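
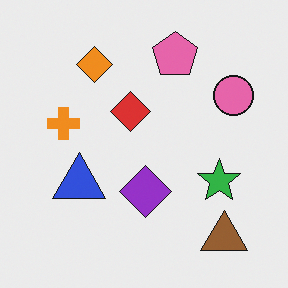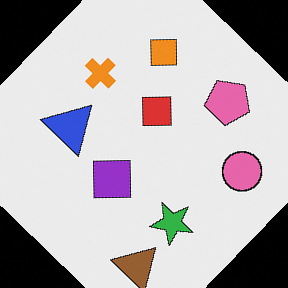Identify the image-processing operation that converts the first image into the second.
This is the original image rotated clockwise by a large amount — several tens of degrees.

Every shape is tilted by the same angle and the image corners show triangular fill wedges — a whole-image rotation by a non-right angle.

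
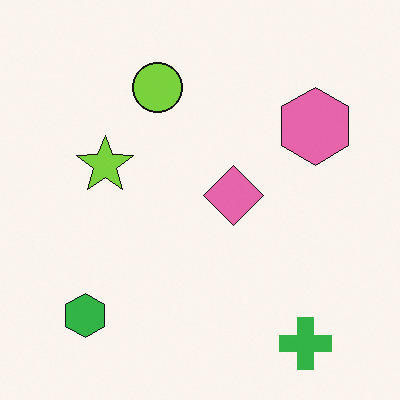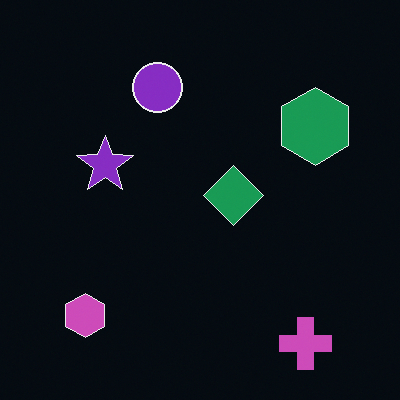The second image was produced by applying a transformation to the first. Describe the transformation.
It was color-inverted (negative).

The light background has become dark and every shape's color is its complement — a photographic negative.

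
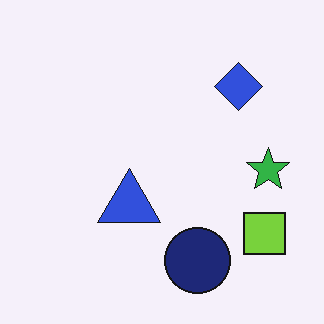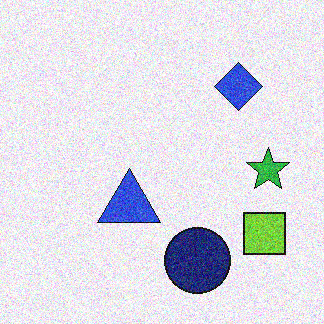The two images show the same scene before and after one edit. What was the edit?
The image was degraded with moderate additive noise.

Random speckle covers the whole image, including the flat background.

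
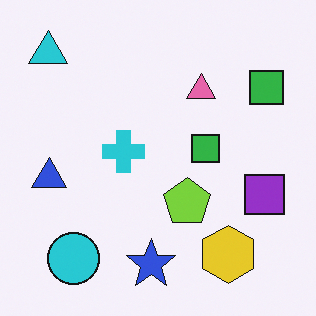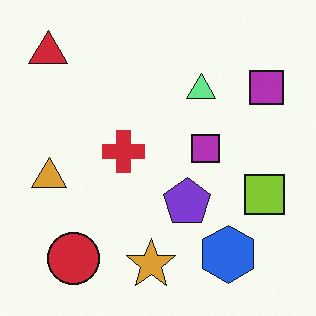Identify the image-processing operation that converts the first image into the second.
It was hue-shifted through roughly half the color wheel.

Every shape's color has rotated by the same amount around the hue wheel — a uniform hue shift.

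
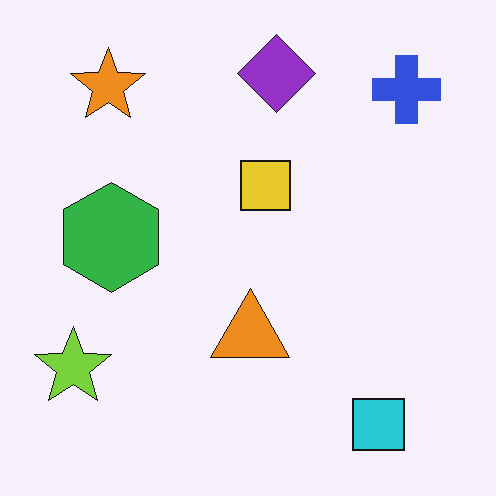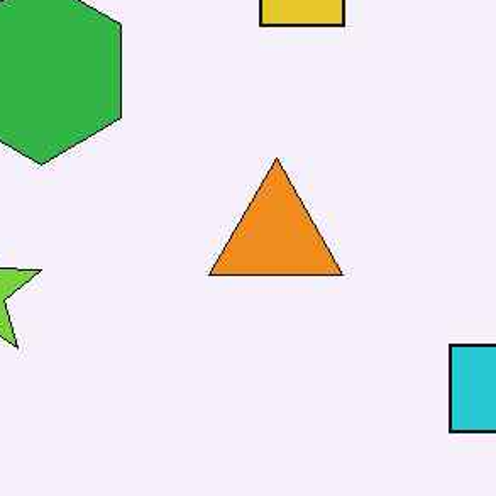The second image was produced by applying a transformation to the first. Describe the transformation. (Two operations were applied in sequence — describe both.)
This is the original image given moderate JPEG compression, then cropped tightly and scaled back up.

Blocky 8×8 compression artifacts appear around shape edges and the flat background shows ringing — characteristic JPEG degradation. The visible shapes are larger and the field of view is narrower; shapes near the original edges may be partly or wholly outside the frame — a crop-and-rescale.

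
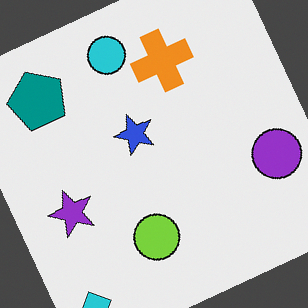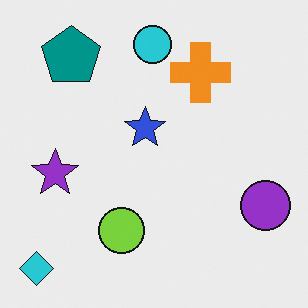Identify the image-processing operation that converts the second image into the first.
The first image is the second rotated counter-clockwise by a clearly visible amount.

Every shape is tilted by the same angle and the image corners show triangular fill wedges — a whole-image rotation by a non-right angle.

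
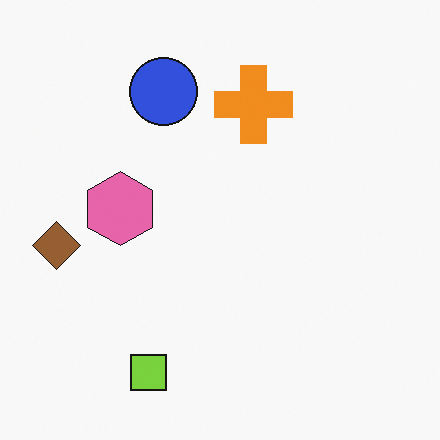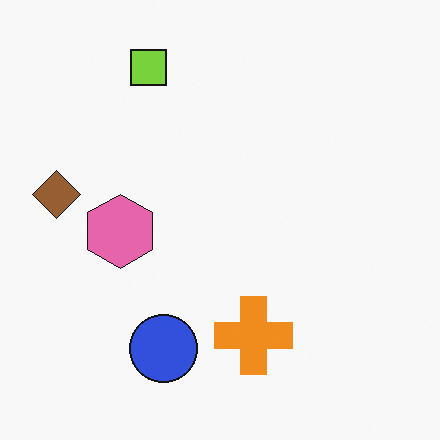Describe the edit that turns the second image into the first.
The transformation is: flipped vertically (top ↔ bottom).

The lime square is in the top of the second image and the bottom of the first — shapes on opposite sides of the horizontal midline have swapped in a mirror flip.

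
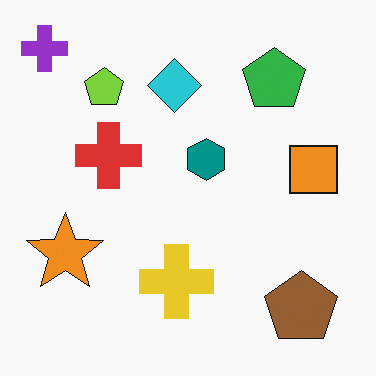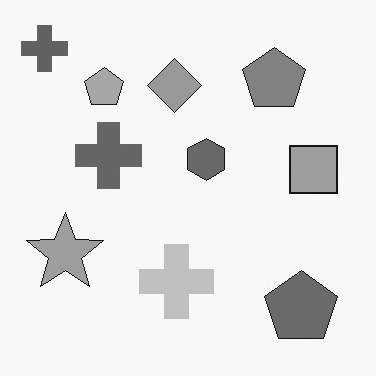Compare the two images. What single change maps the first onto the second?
It was converted to grayscale.

All color is removed — every shape is now a shade of grey.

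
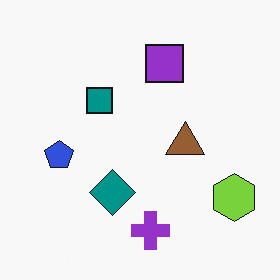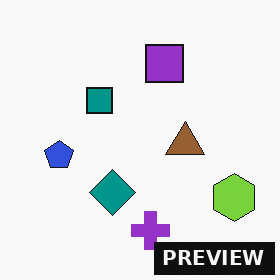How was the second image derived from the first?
The transformation is: watermarked with the text "PREVIEW" in the lower-right corner.

A dark label reading "PREVIEW" appears in the lower-right corner.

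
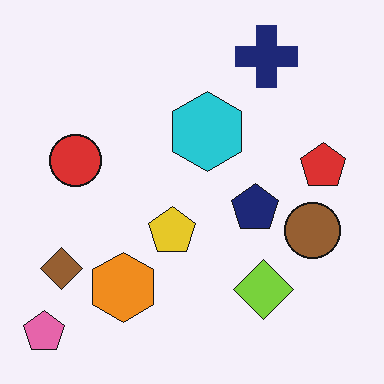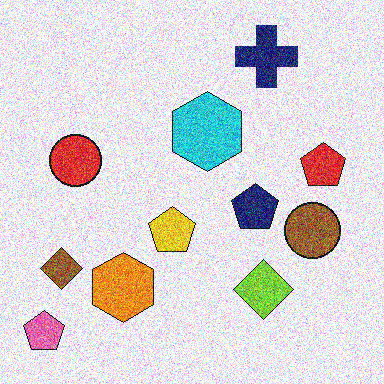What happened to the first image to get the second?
The image was degraded with heavy additive noise.

Random speckle covers the whole image, including the flat background.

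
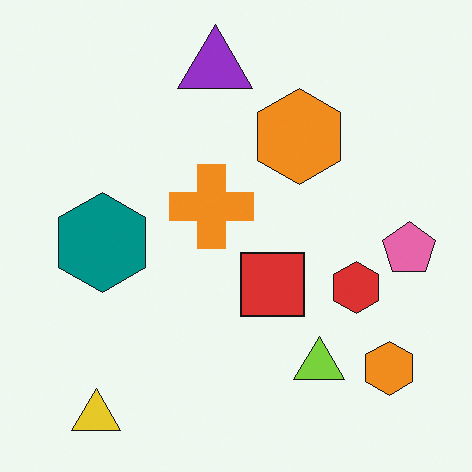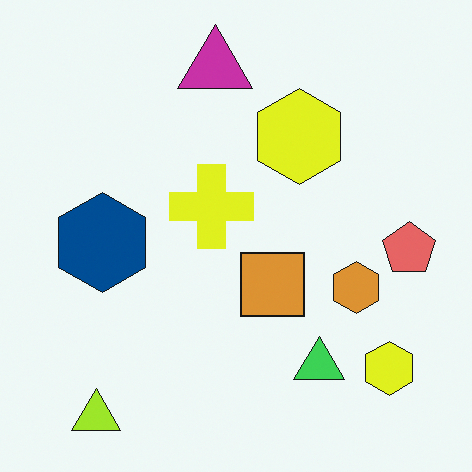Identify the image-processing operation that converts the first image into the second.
The second image is the first hue-shifted slightly.

Every shape's color has rotated by the same amount around the hue wheel — a uniform hue shift.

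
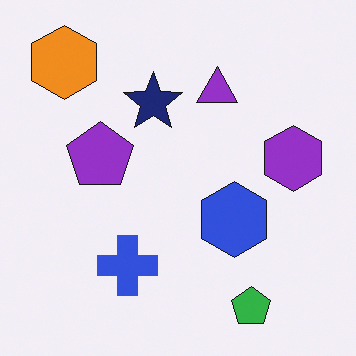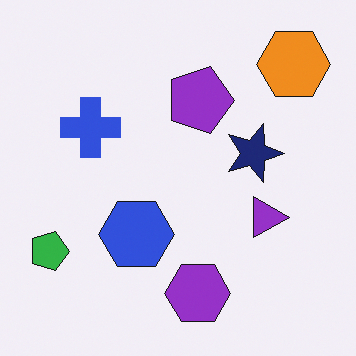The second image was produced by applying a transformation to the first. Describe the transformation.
It was rotated 90° clockwise.

The orange hexagon sits in the top-left of the first image and the top-right of the second — consistent with a whole-image 90° clockwise rotation.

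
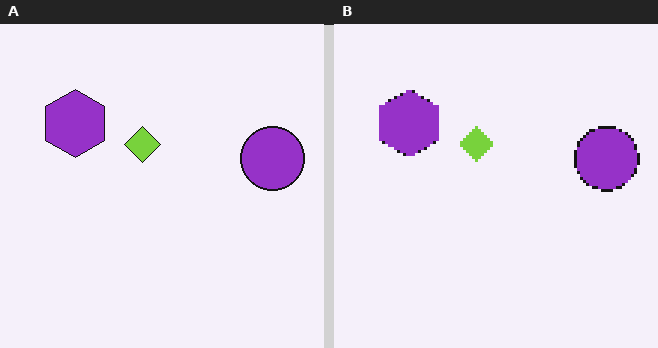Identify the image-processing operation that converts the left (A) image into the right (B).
The image was lightly pixelated (a mild mosaic effect).

Shapes are reduced to large square blocks; fine edges and outlines are lost — a downscale-then-upscale (mosaic) effect.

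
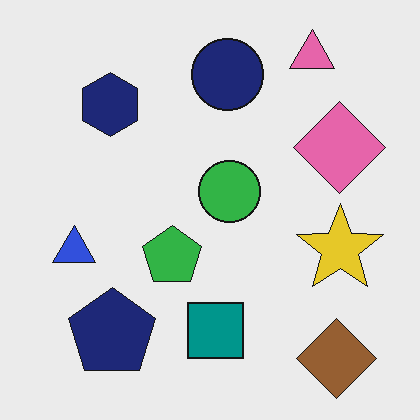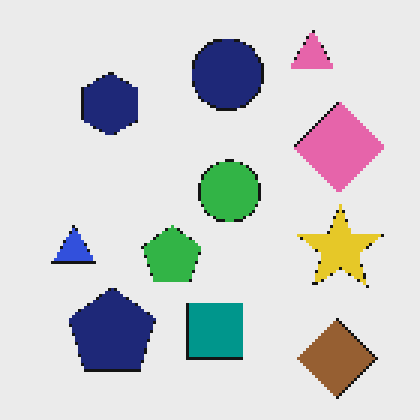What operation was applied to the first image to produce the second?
The image was mildly pixelated.

Shapes are reduced to large square blocks; fine edges and outlines are lost — a downscale-then-upscale (mosaic) effect.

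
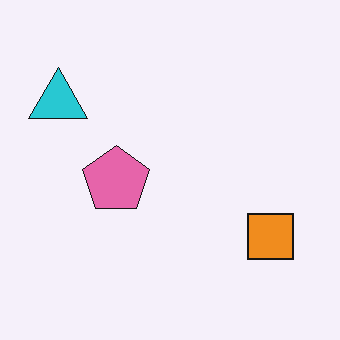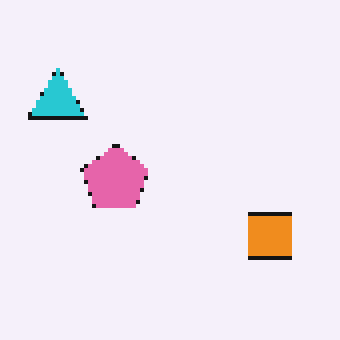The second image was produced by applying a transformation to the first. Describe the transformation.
It was mildly pixelated.

Shapes are reduced to large square blocks; fine edges and outlines are lost — a downscale-then-upscale (mosaic) effect.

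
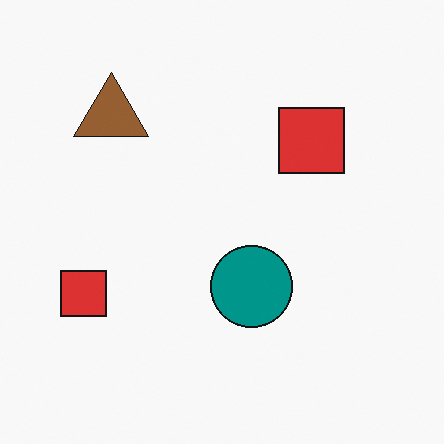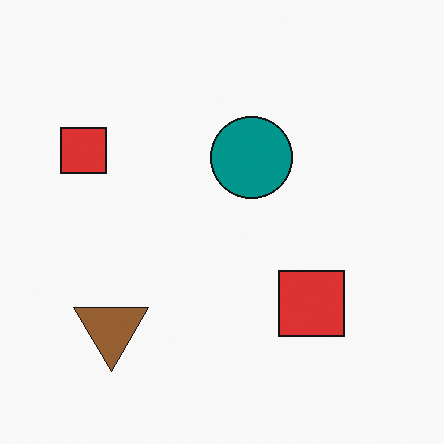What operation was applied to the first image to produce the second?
Flipped vertically (top ↔ bottom).

The brown triangle is in the top-left of the first image and the bottom-left of the second — shapes on opposite sides of the horizontal midline have swapped in a mirror flip.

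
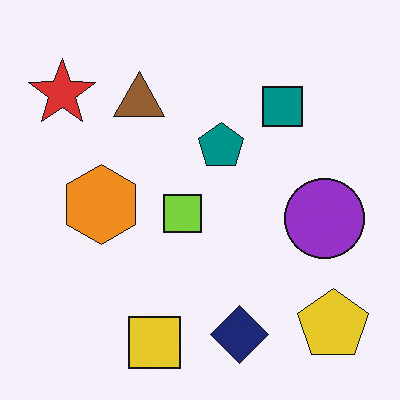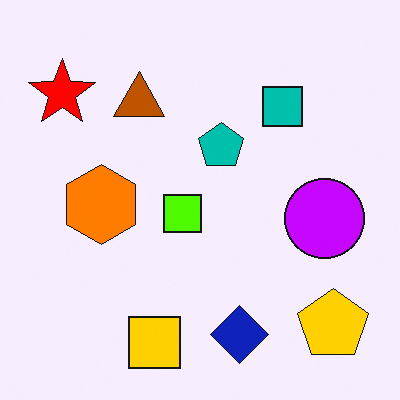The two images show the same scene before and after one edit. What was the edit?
The second image is the first heavily oversaturated.

All colors are more vivid — a global saturation change.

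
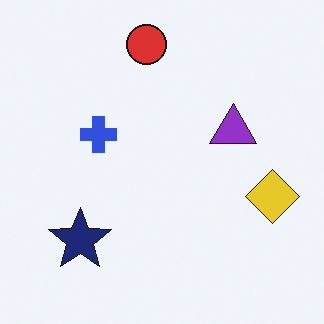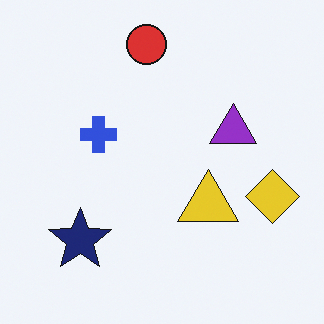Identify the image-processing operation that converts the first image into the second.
The image was overlaid with an additional yellow triangle.

A yellow triangle appears in the second image that is absent from the first.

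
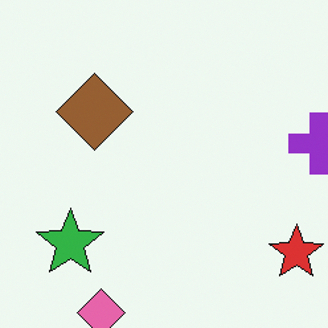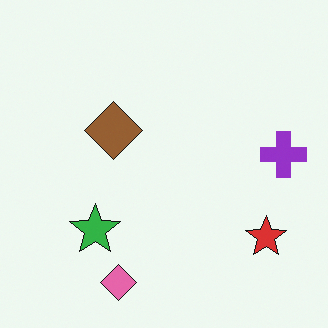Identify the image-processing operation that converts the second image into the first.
The image was cropped to a modestly smaller region and rescaled.

The visible shapes are larger and the field of view is narrower; shapes near the original edges may be partly or wholly outside the frame — a crop-and-rescale.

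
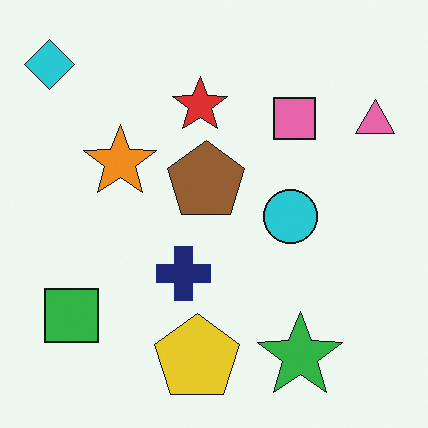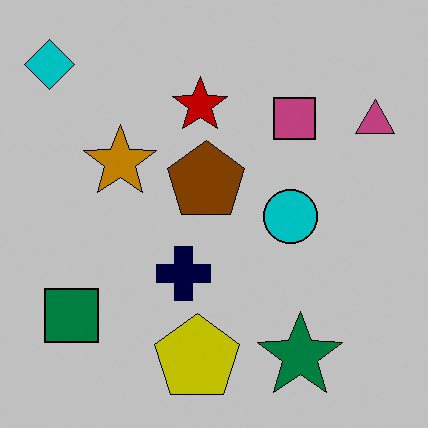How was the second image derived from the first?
This is the original image aggressively posterized.

Each flat color has snapped to a coarser quantized level — most visibly, the near-white background has dropped to a flat grey.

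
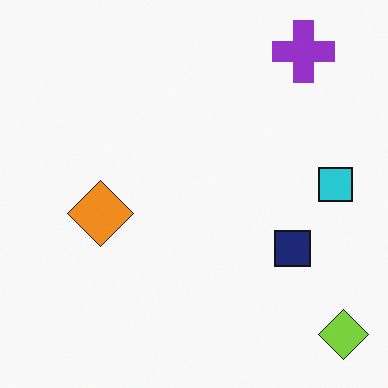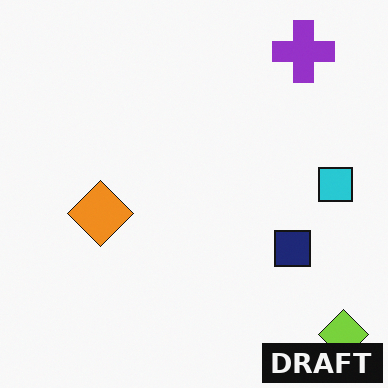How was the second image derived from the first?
It was watermarked with the text "DRAFT" in the lower-right corner.

A dark label reading "DRAFT" appears in the lower-right corner.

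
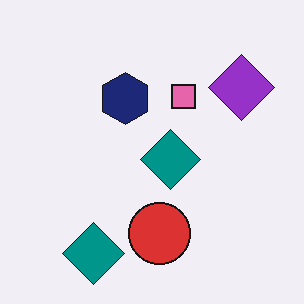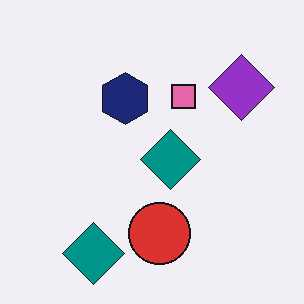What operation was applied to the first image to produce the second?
This is the original image given moderate JPEG compression.

Blocky 8×8 compression artifacts appear around shape edges and the flat background shows ringing — characteristic JPEG degradation.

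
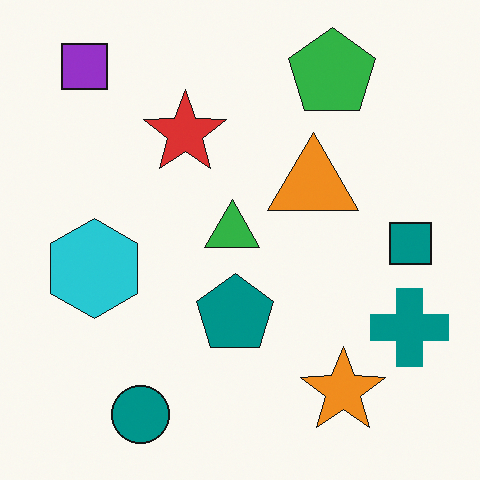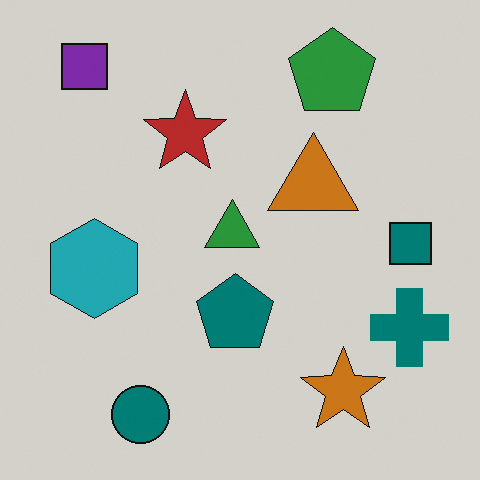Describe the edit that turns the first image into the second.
The transformation is: slightly darkened.

Every pixel — background and shapes alike — is uniformly darkened.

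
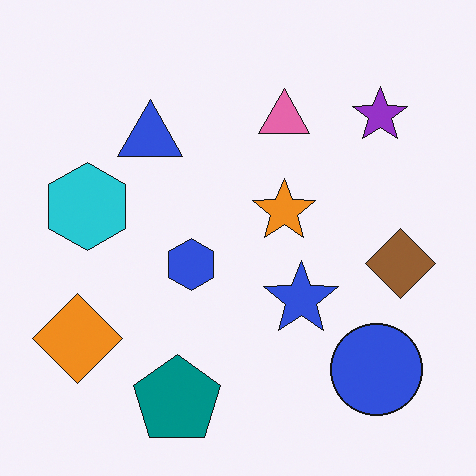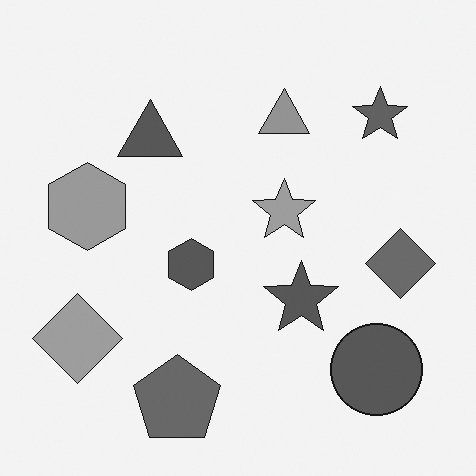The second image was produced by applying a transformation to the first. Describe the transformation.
Converted to grayscale.

All color is removed — every shape is now a shade of grey.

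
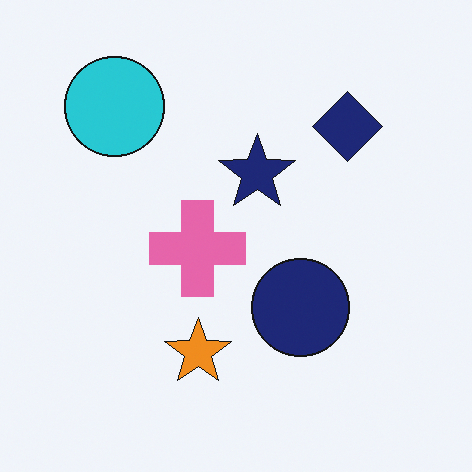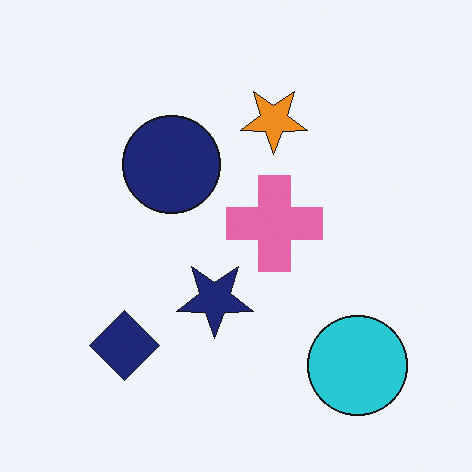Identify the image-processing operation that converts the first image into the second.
The second image is the first rotated 180°.

The cyan circle sits in the top-left of the first image and the bottom-right of the second — consistent with a whole-image 180° rotation.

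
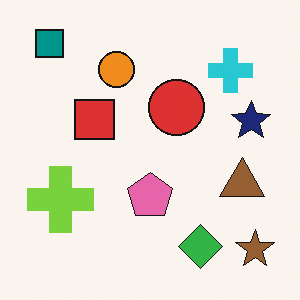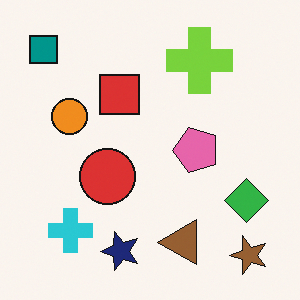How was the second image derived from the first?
It was transposed (reflected across the top-left ↔ bottom-right diagonal).

Shapes have swapped their row and column positions — what was in the top-right is now in the bottom-left — a diagonal reflection.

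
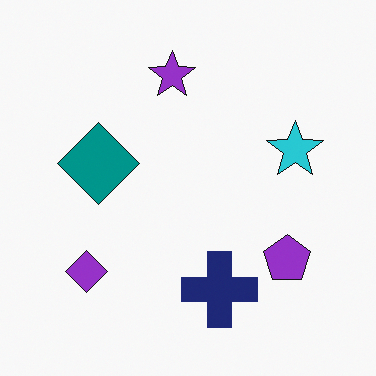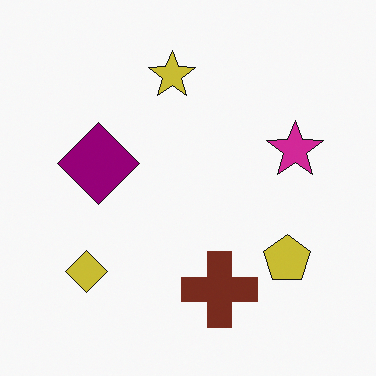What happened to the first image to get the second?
The transformation is: hue-shifted noticeably.

Every shape's color has rotated by the same amount around the hue wheel — a uniform hue shift.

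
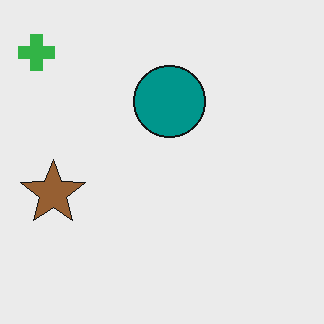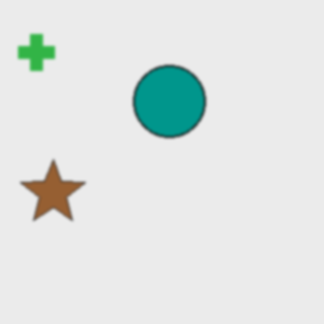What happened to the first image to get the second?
This is the original image given a subtle gaussian blur.

Shape edges and outlines are uniformly softened across the whole image.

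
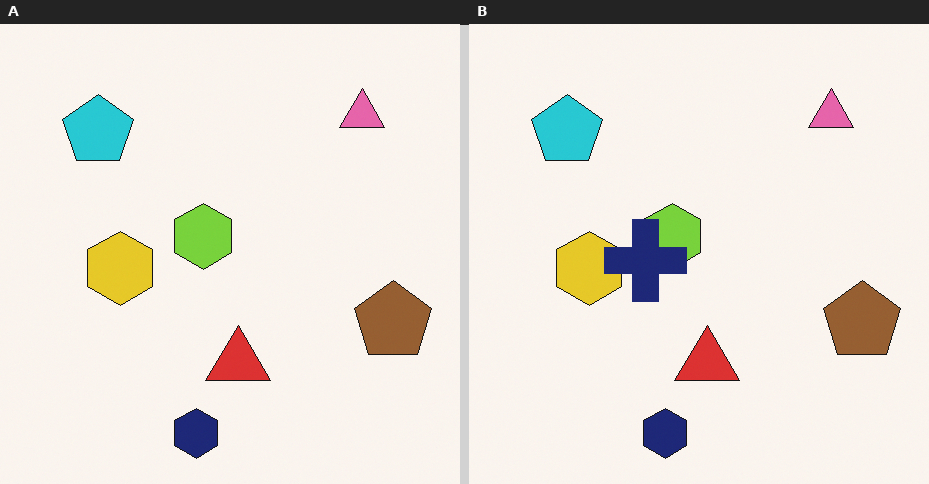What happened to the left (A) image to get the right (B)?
The image was overlaid with an additional navy cross.

A navy cross appears in the right (B) image that is absent from the left (A).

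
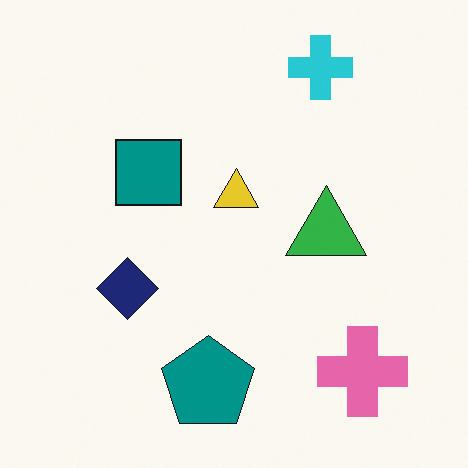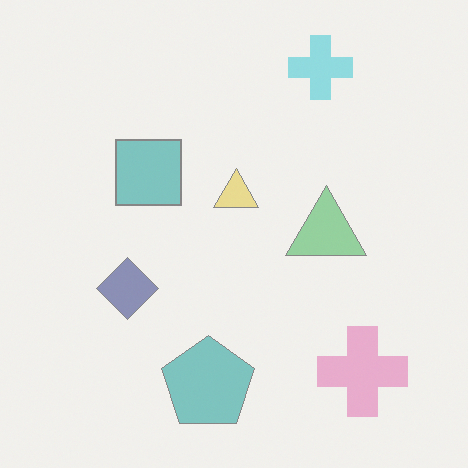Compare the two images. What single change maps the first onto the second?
This is the original image given much lower contrast.

Tones are pushed toward mid-grey across the whole image — a global contrast change.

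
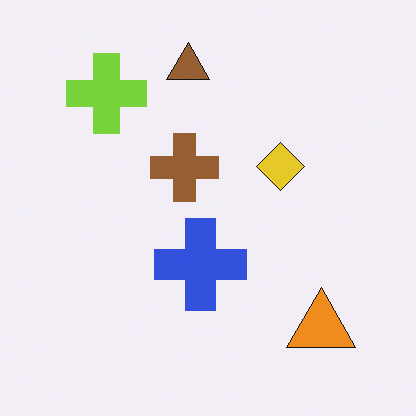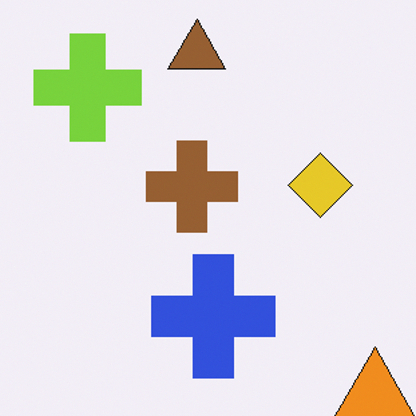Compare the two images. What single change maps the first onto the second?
Cropped to a modestly smaller region and rescaled.

The visible shapes are larger and the field of view is narrower; shapes near the original edges may be partly or wholly outside the frame — a crop-and-rescale.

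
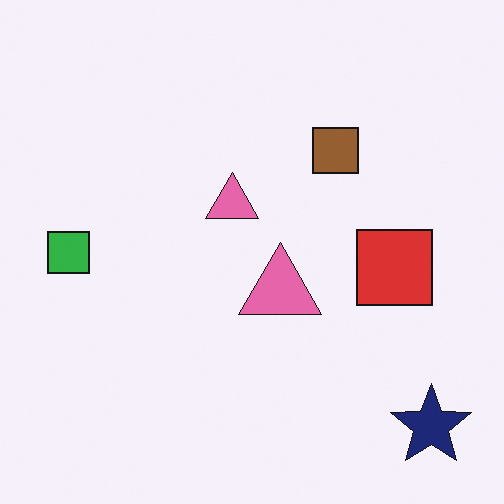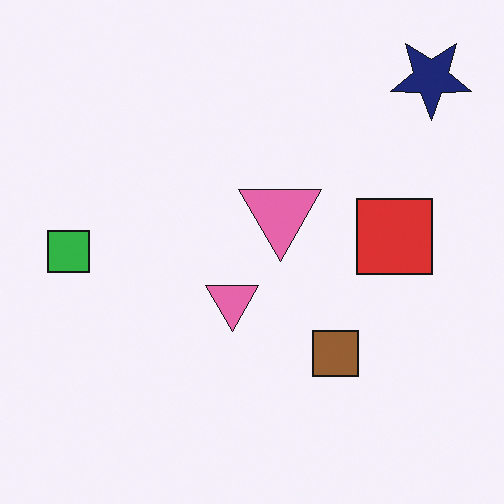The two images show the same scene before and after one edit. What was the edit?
It was flipped vertically (top ↔ bottom).

The navy star is in the bottom-right of the first image and the top-right of the second — shapes on opposite sides of the horizontal midline have swapped in a mirror flip.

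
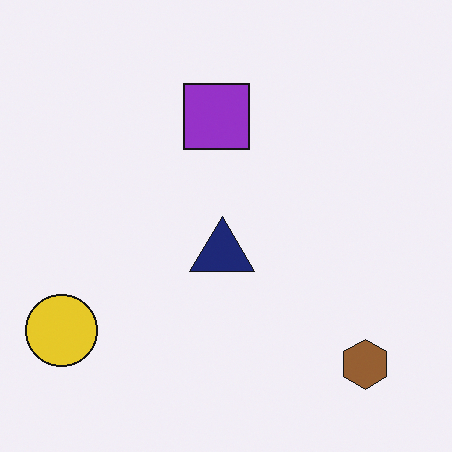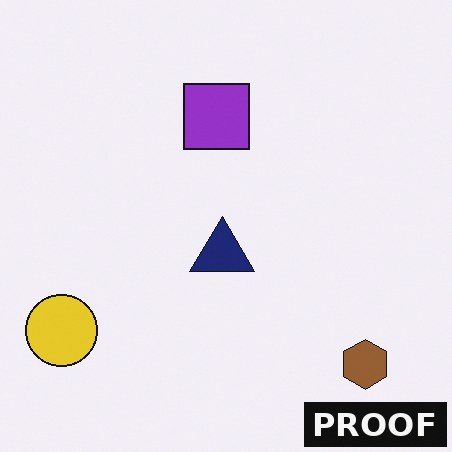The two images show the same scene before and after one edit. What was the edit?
This is the original image watermarked with the text "PROOF" in the lower-right corner.

A dark label reading "PROOF" appears in the lower-right corner.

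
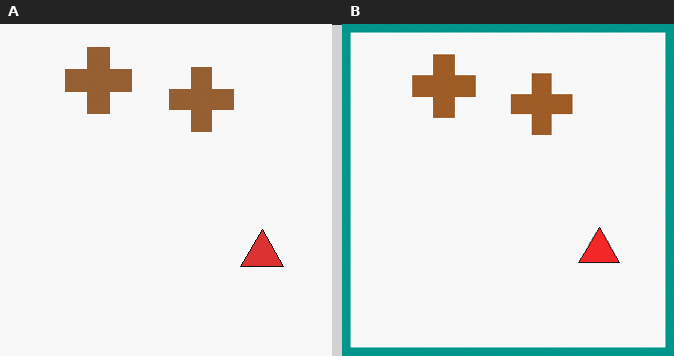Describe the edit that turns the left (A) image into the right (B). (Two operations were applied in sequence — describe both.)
It was slightly oversaturated, then framed with a teal border.

All colors are more vivid — a global saturation change. A solid teal frame runs around the edge of the right (B) image, with the content slightly shrunk inside it.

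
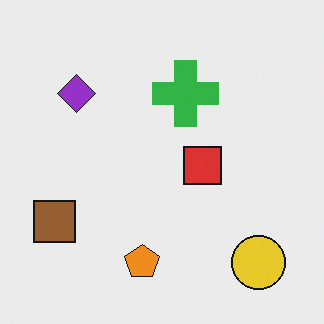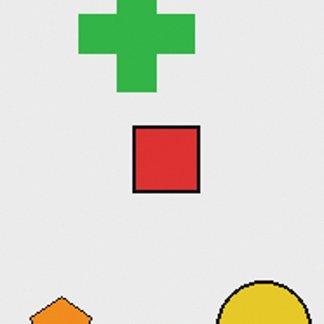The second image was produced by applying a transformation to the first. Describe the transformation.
The transformation is: cropped to a noticeably smaller region and rescaled.

The visible shapes are larger and the field of view is narrower; shapes near the original edges may be partly or wholly outside the frame — a crop-and-rescale.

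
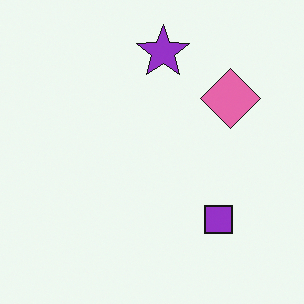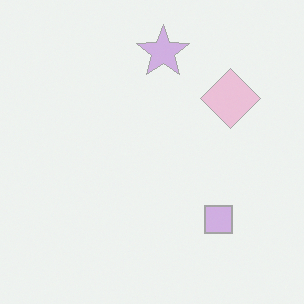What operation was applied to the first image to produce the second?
It was washed out (contrast reduced).

Tones are pushed toward mid-grey across the whole image — a global contrast change.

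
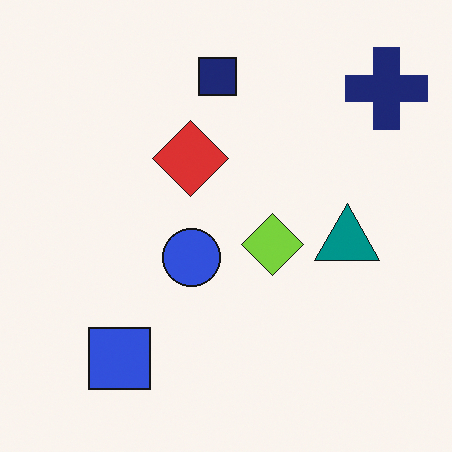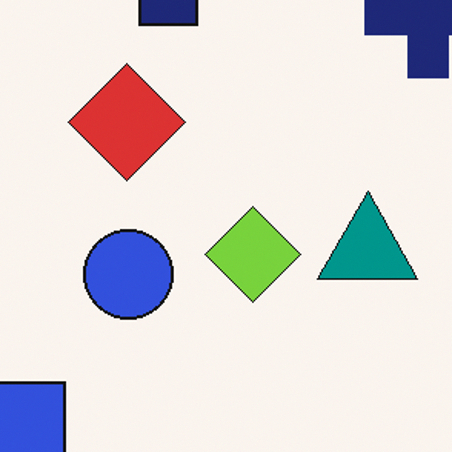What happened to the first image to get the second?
The second image is the first cropped slightly and scaled back up.

The visible shapes are larger and the field of view is narrower; shapes near the original edges may be partly or wholly outside the frame — a crop-and-rescale.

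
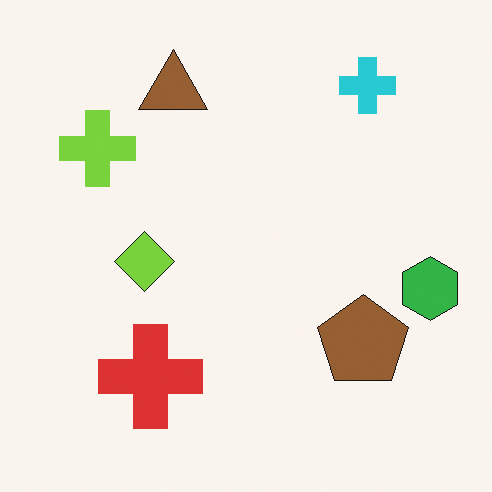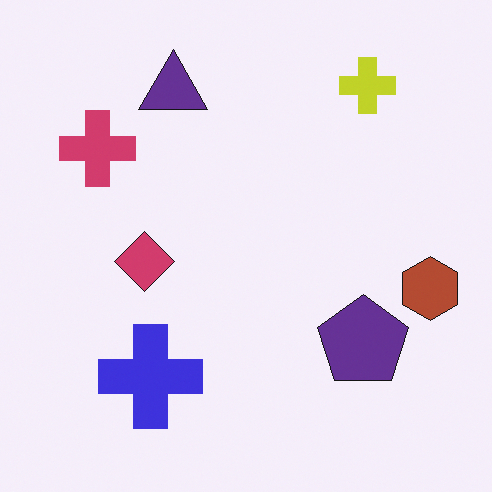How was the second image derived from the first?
The second image is the first hue-shifted through roughly half the color wheel.

Every shape's color has rotated by the same amount around the hue wheel — a uniform hue shift.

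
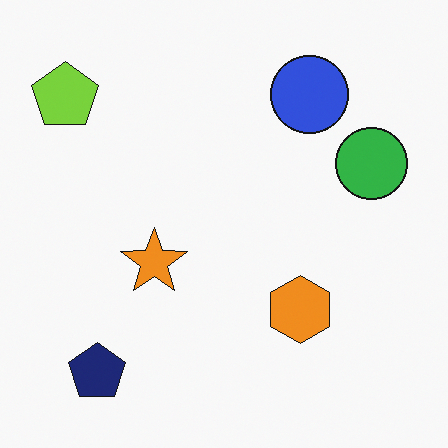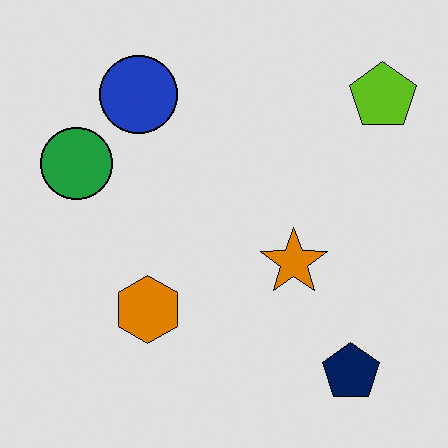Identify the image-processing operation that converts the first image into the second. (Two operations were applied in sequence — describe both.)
Moderately posterized, then flipped horizontally (left ↔ right).

Each flat color has snapped to a coarser quantized level — most visibly, the near-white background has dropped to a flat grey. The lime pentagon is in the top-left of the first image and the top-right of the second — shapes on opposite sides of the vertical midline have swapped in a mirror flip.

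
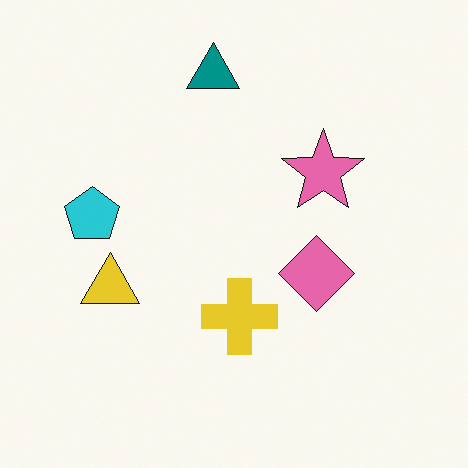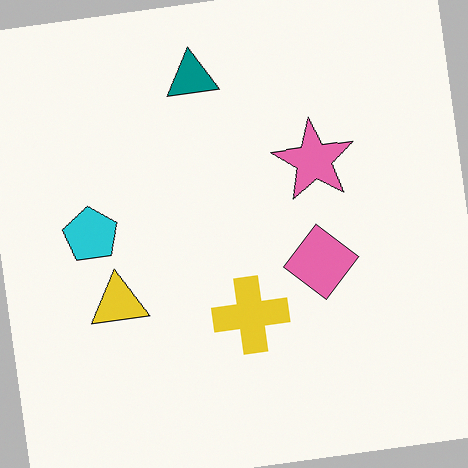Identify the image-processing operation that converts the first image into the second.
It was rotated counter-clockwise by a small amount.

Every shape is tilted by the same angle and the image corners show triangular fill wedges — a whole-image rotation by a non-right angle.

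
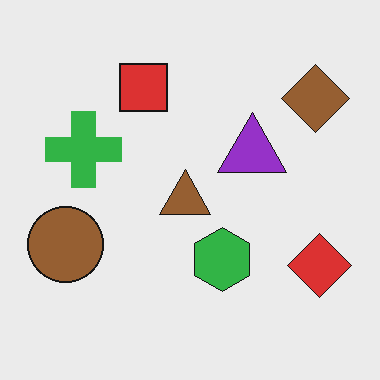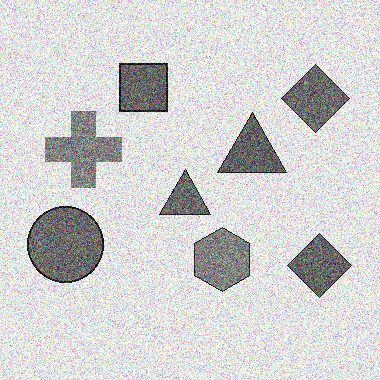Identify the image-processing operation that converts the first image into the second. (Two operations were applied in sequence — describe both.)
It was converted to grayscale, then degraded with heavy additive noise.

All color is removed — every shape is now a shade of grey. Random speckle covers the whole image, including the flat background.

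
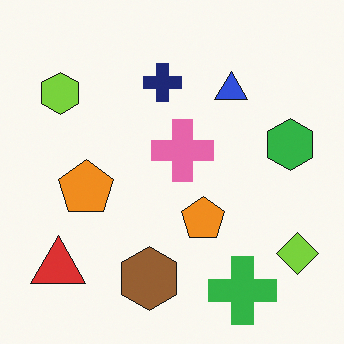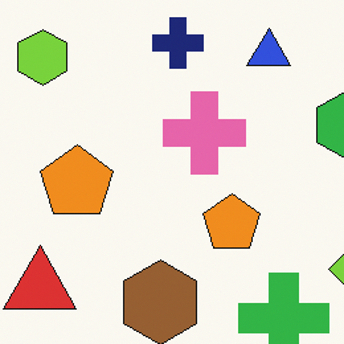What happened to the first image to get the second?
It was cropped to a modestly smaller region and rescaled.

The visible shapes are larger and the field of view is narrower; shapes near the original edges may be partly or wholly outside the frame — a crop-and-rescale.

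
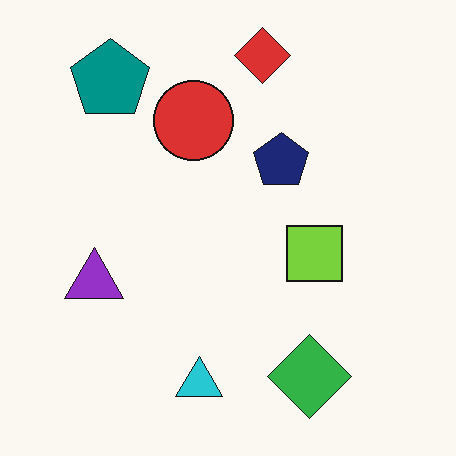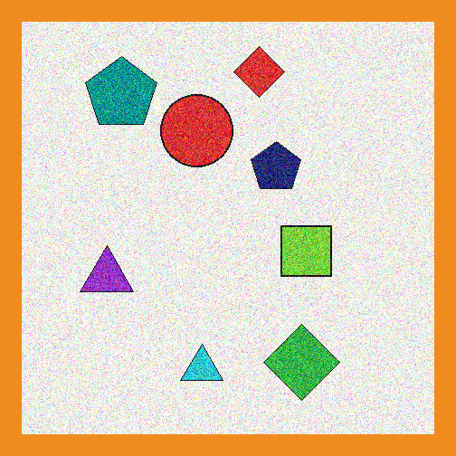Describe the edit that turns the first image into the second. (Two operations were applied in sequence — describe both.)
The second image is the first degraded with a thick layer of grain, then framed with a orange border.

Random speckle covers the whole image, including the flat background. A solid orange frame runs around the edge of the second image, with the content slightly shrunk inside it.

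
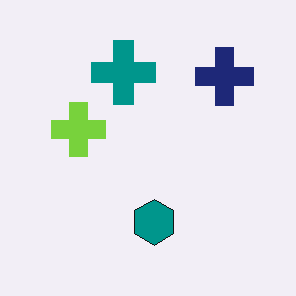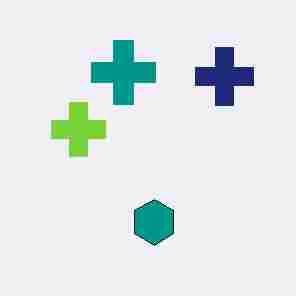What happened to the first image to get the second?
The second image is the first heavily JPEG-compressed with obvious blocking artifacts.

Blocky 8×8 compression artifacts appear around shape edges and the flat background shows ringing — characteristic JPEG degradation.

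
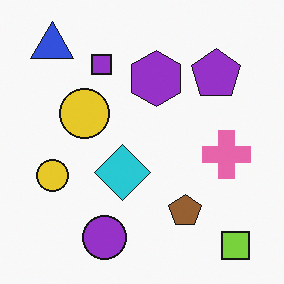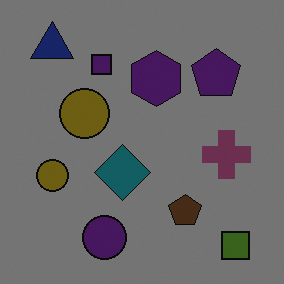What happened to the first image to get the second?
Noticeably darkened.

Every pixel — background and shapes alike — is uniformly darkened.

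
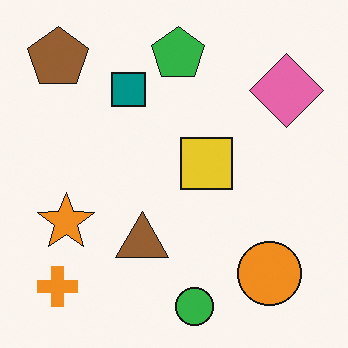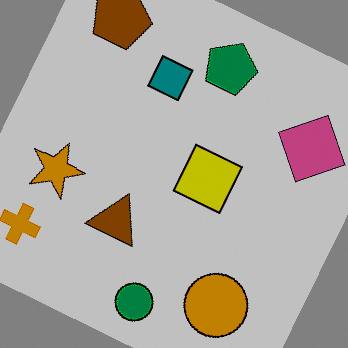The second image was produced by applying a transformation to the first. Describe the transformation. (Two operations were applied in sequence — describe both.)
Rotated clockwise by a moderate amount, then aggressively posterized.

Every shape is tilted by the same angle and the image corners show triangular fill wedges — a whole-image rotation by a non-right angle. Each flat color has snapped to a coarser quantized level — most visibly, the near-white background has dropped to a flat grey.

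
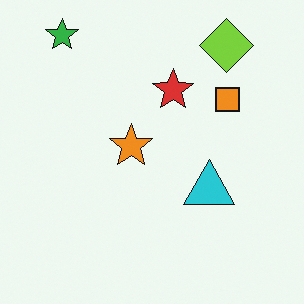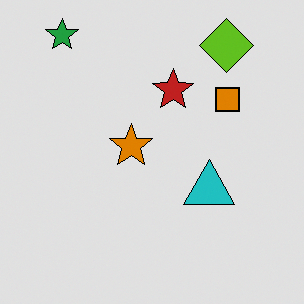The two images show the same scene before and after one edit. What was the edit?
The image was moderately posterized.

Each flat color has snapped to a coarser quantized level — most visibly, the near-white background has dropped to a flat grey.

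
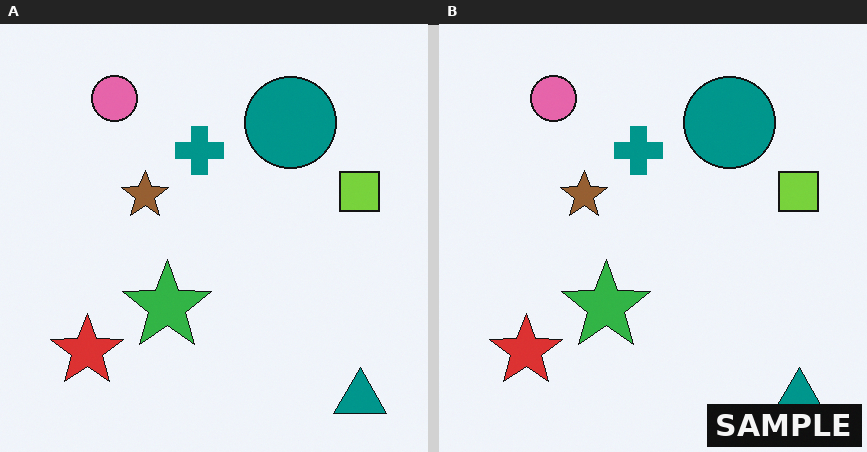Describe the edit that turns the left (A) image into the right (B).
It was watermarked with the text "SAMPLE" in the lower-right corner.

A dark label reading "SAMPLE" appears in the lower-right corner.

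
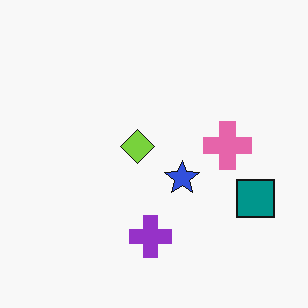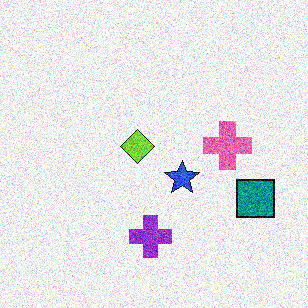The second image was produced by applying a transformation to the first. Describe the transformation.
The second image is the first degraded with heavy additive noise.

Random speckle covers the whole image, including the flat background.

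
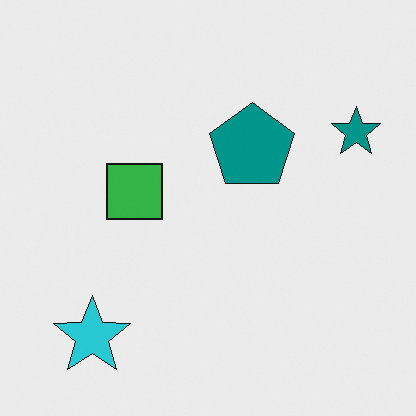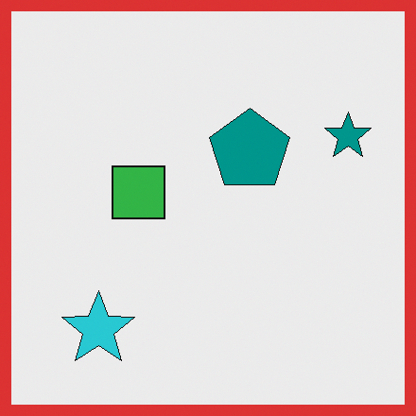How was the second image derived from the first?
The transformation is: framed with a red border.

A solid red frame runs around the edge of the second image, with the content slightly shrunk inside it.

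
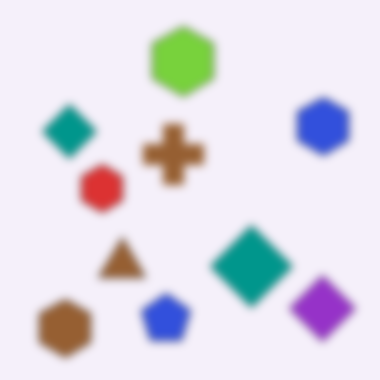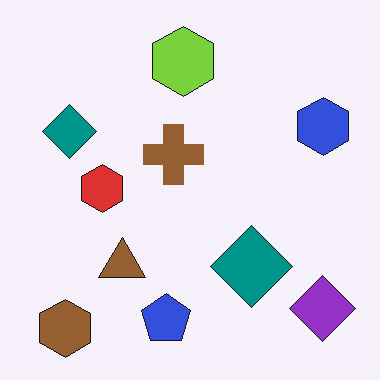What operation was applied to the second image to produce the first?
The image was moderately blurred.

Shape edges and outlines are uniformly softened across the whole image.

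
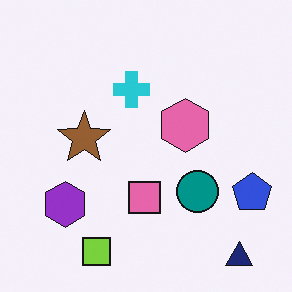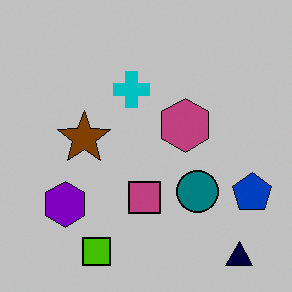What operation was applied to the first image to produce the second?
Heavily posterized to just a handful of flat colors.

Each flat color has snapped to a coarser quantized level — most visibly, the near-white background has dropped to a flat grey.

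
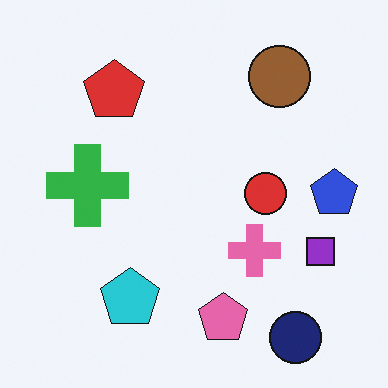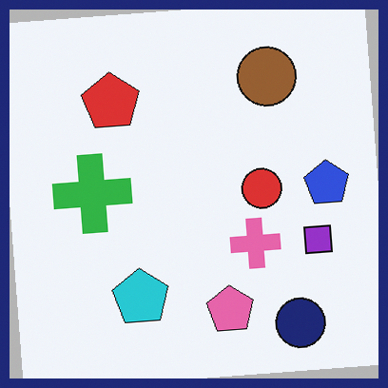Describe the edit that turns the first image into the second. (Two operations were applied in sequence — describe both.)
The transformation is: rotated counter-clockwise by a small amount, then framed with a navy border.

Every shape is tilted by the same angle and the image corners show triangular fill wedges — a whole-image rotation by a non-right angle. A solid navy frame runs around the edge of the second image, with the content slightly shrunk inside it.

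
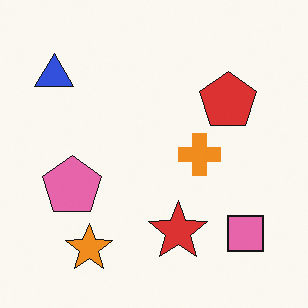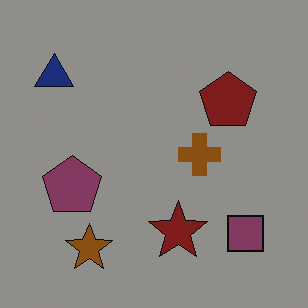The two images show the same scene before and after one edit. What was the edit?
Noticeably darkened.

Every pixel — background and shapes alike — is uniformly darkened.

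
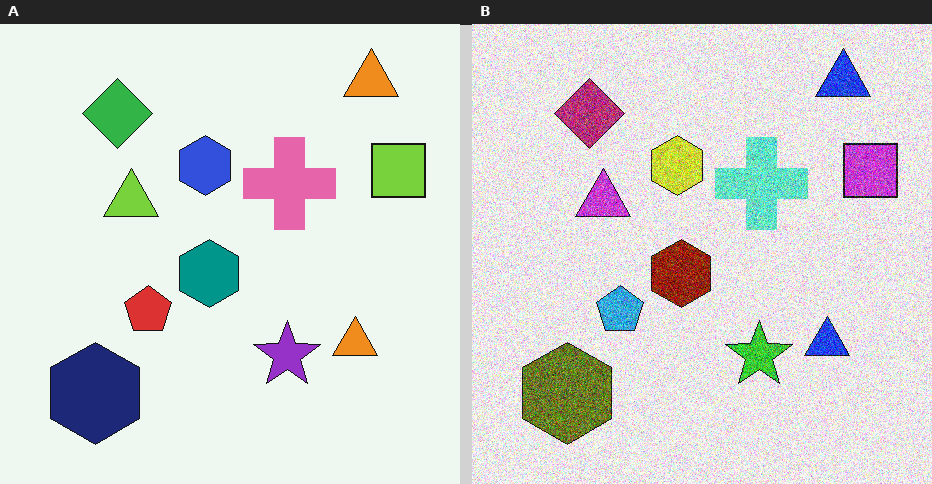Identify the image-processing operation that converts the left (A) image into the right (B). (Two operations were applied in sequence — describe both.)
Hue-shifted through roughly half the color wheel, then degraded with strong gaussian noise.

Every shape's color has rotated by the same amount around the hue wheel — a uniform hue shift. Random speckle covers the whole image, including the flat background.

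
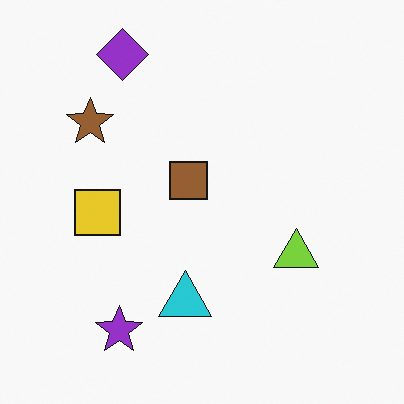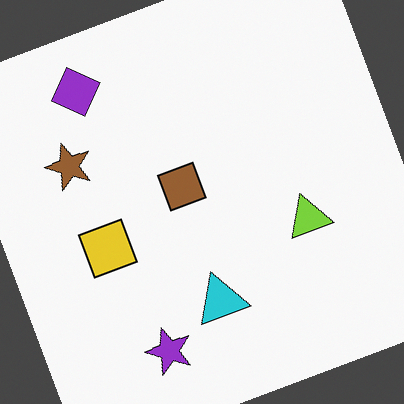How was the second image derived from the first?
It was rotated counter-clockwise by a clearly visible amount.

Every shape is tilted by the same angle and the image corners show triangular fill wedges — a whole-image rotation by a non-right angle.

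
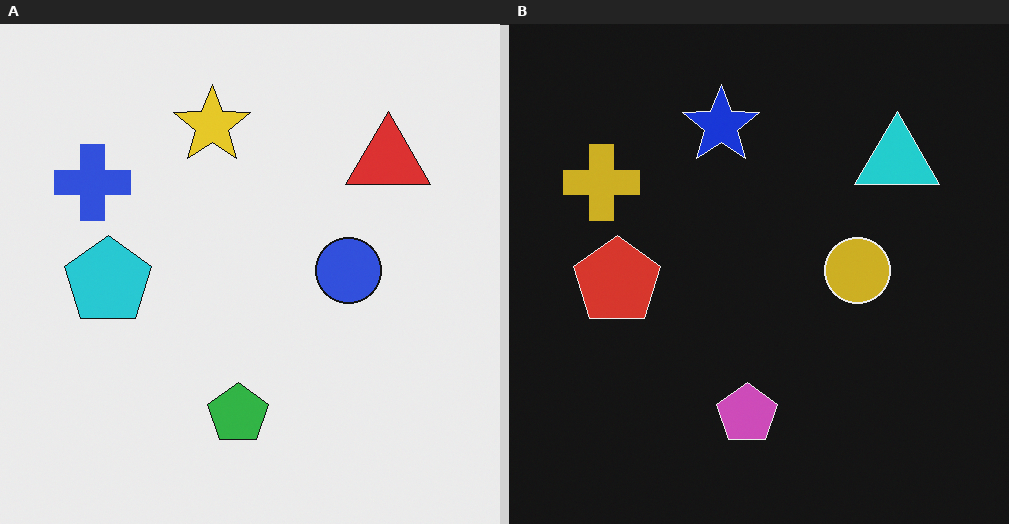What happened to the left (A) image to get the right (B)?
This is the original image color-inverted (negative).

The light background has become dark and every shape's color is its complement — a photographic negative.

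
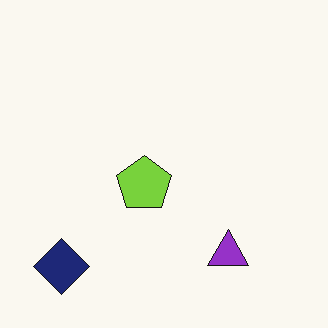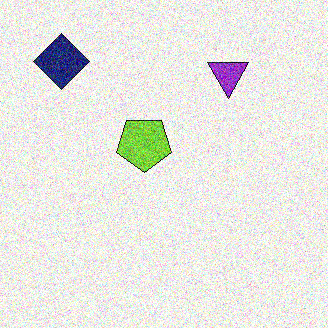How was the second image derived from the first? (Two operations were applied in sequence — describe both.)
This is the original image degraded with a thick layer of grain, then flipped vertically (top ↔ bottom).

Random speckle covers the whole image, including the flat background. The navy diamond is in the bottom-left of the first image and the top-left of the second — shapes on opposite sides of the horizontal midline have swapped in a mirror flip.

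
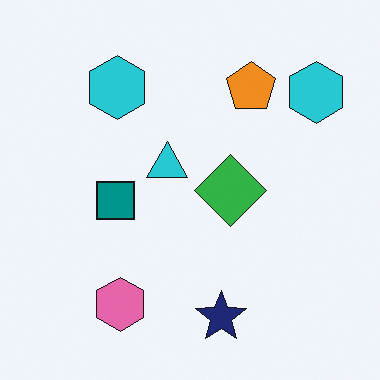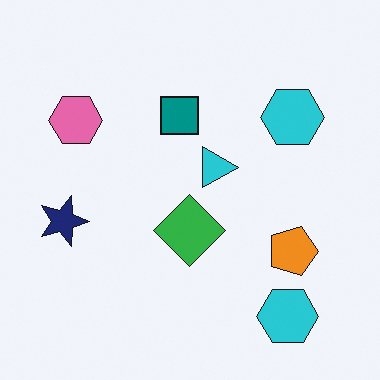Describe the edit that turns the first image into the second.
The image was rotated 90° clockwise.

The pink hexagon sits in the bottom-left of the first image and the top-left of the second — consistent with a whole-image 90° clockwise rotation.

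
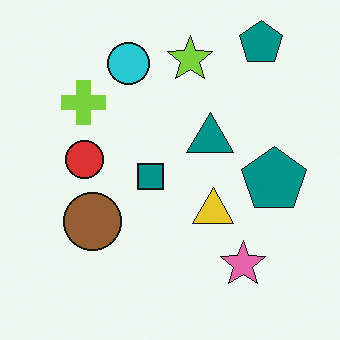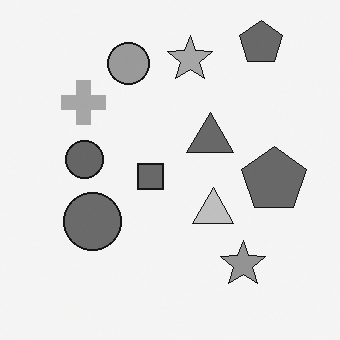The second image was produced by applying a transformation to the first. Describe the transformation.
The second image is the first converted to grayscale.

All color is removed — every shape is now a shade of grey.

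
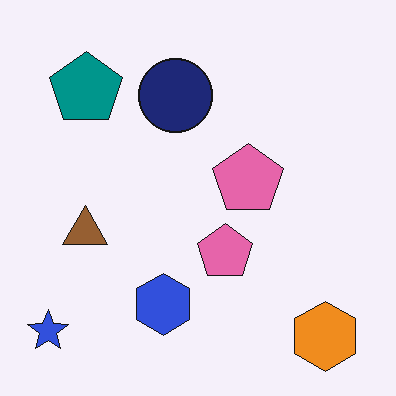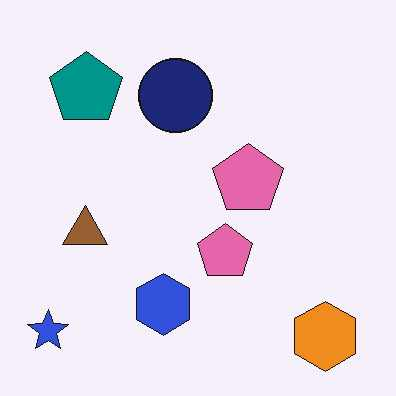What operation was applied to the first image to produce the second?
The transformation is: given moderate JPEG compression.

Blocky 8×8 compression artifacts appear around shape edges and the flat background shows ringing — characteristic JPEG degradation.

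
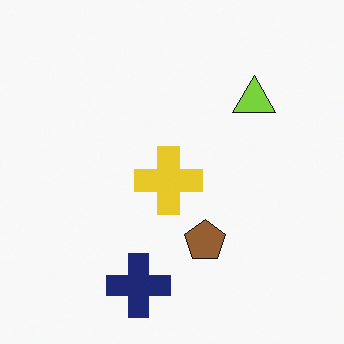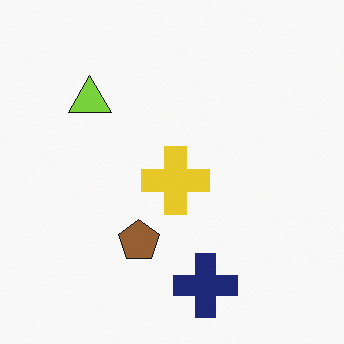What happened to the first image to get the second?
The transformation is: flipped horizontally (left ↔ right).

The lime triangle is in the top-right of the first image and the top-left of the second — shapes on opposite sides of the vertical midline have swapped in a mirror flip.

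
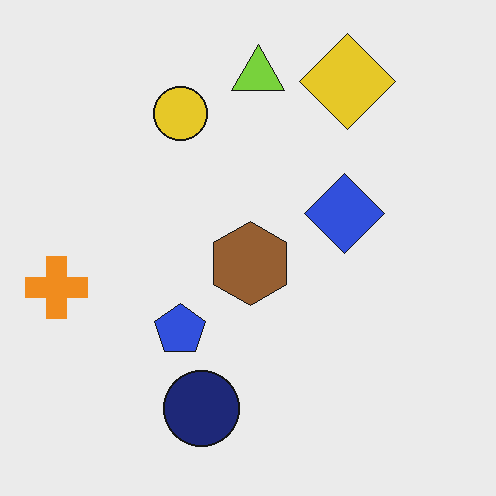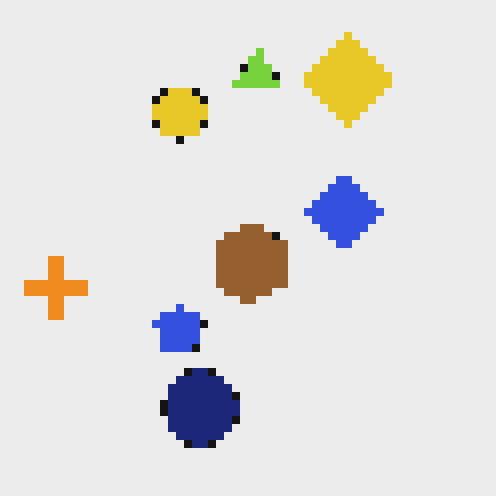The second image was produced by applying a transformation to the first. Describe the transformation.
This is the original image moderately pixelated.

Shapes are reduced to large square blocks; fine edges and outlines are lost — a downscale-then-upscale (mosaic) effect.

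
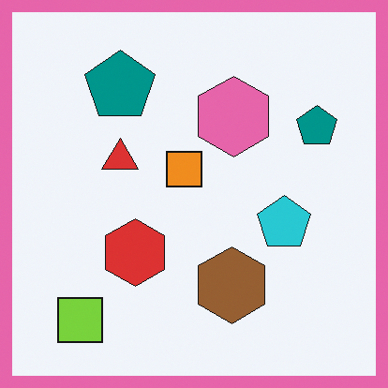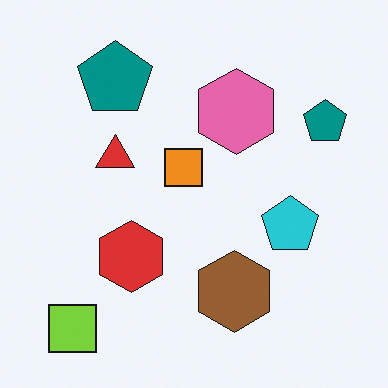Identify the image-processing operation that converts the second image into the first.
It was framed with a pink border.

A solid pink frame runs around the edge of the first image, with the content slightly shrunk inside it.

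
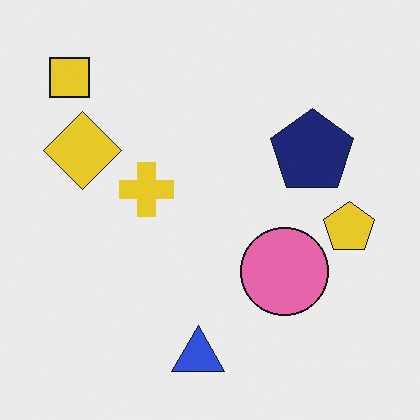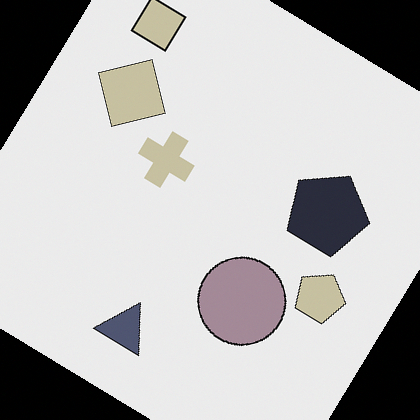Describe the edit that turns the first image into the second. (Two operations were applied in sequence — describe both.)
This is the original image made much more muted (saturation change), then rotated clockwise by a large amount — several tens of degrees.

All colors are more muted and greyish — a global saturation change. Every shape is tilted by the same angle and the image corners show triangular fill wedges — a whole-image rotation by a non-right angle.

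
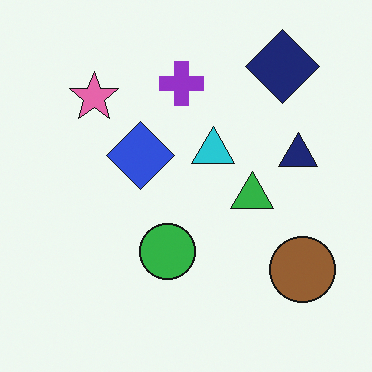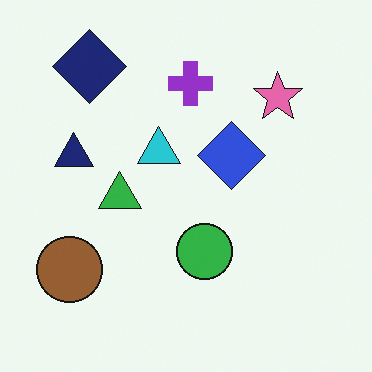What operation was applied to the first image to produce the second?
The second image is the first flipped horizontally (left ↔ right).

The brown circle is in the bottom-right of the first image and the bottom-left of the second — shapes on opposite sides of the vertical midline have swapped in a mirror flip.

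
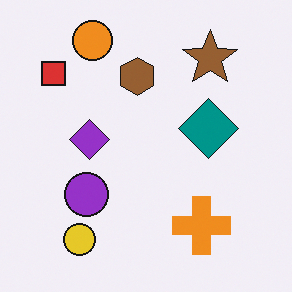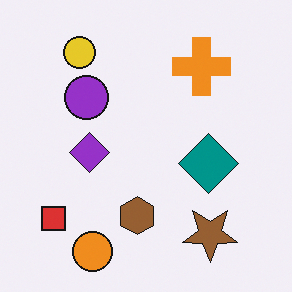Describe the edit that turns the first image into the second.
The image was flipped vertically (top ↔ bottom).

The orange circle is in the top-left of the first image and the bottom-left of the second — shapes on opposite sides of the horizontal midline have swapped in a mirror flip.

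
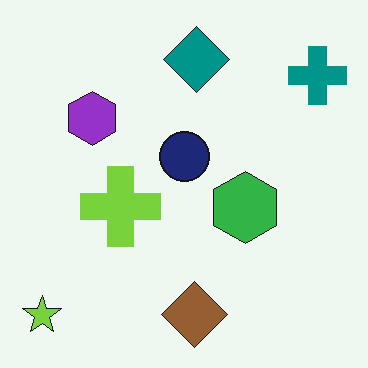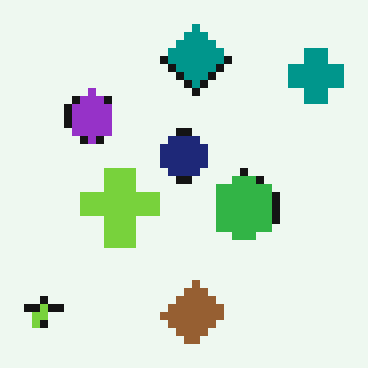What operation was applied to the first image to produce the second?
It was moderately pixelated.

Shapes are reduced to large square blocks; fine edges and outlines are lost — a downscale-then-upscale (mosaic) effect.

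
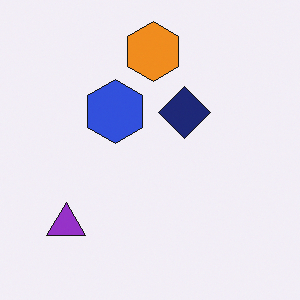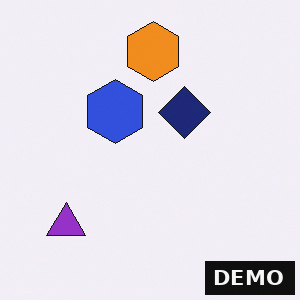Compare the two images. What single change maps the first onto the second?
Watermarked with the text "DEMO" in the lower-right corner.

A dark label reading "DEMO" appears in the lower-right corner.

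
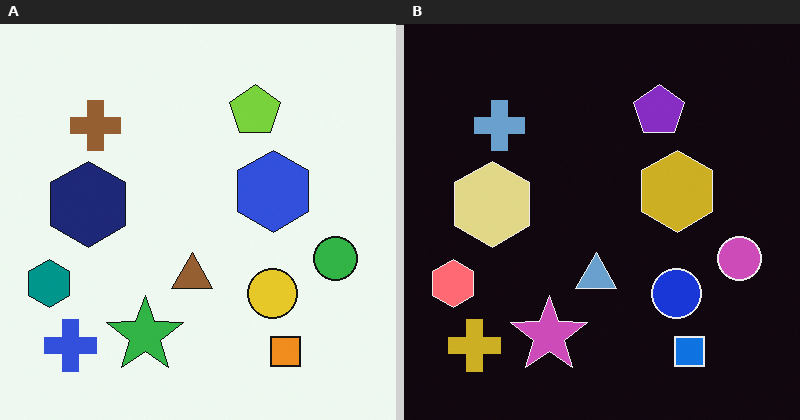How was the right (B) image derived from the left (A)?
The right (B) image is the left (A) color-inverted (negative).

The light background has become dark and every shape's color is its complement — a photographic negative.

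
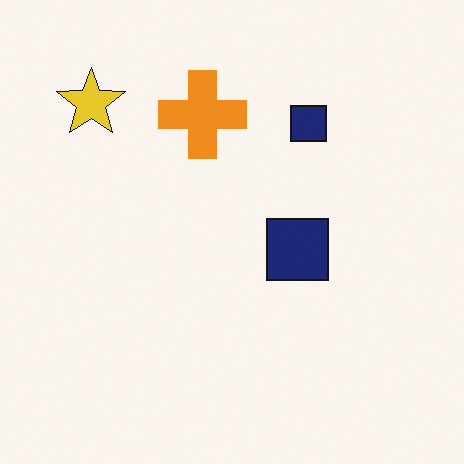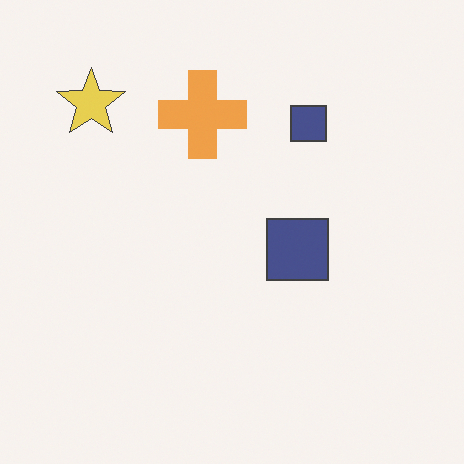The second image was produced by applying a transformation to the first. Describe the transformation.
This is the original image given slightly reduced contrast.

Tones are pushed toward mid-grey across the whole image — a global contrast change.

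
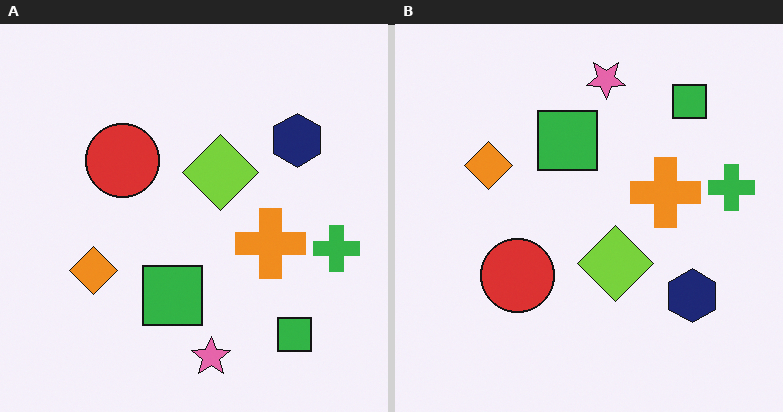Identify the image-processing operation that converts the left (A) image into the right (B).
It was flipped vertically (top ↔ bottom).

The pink star is in the bottom of the left (A) image and the top of the right (B) — shapes on opposite sides of the horizontal midline have swapped in a mirror flip.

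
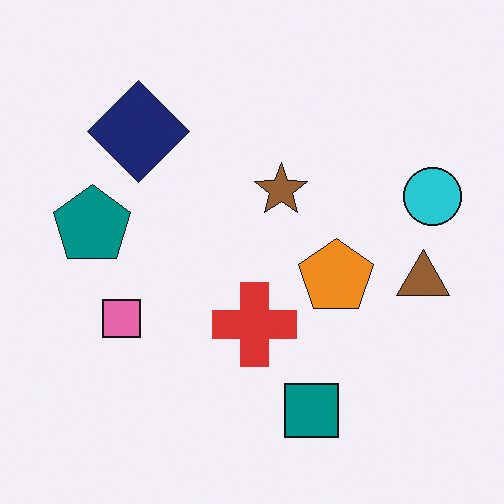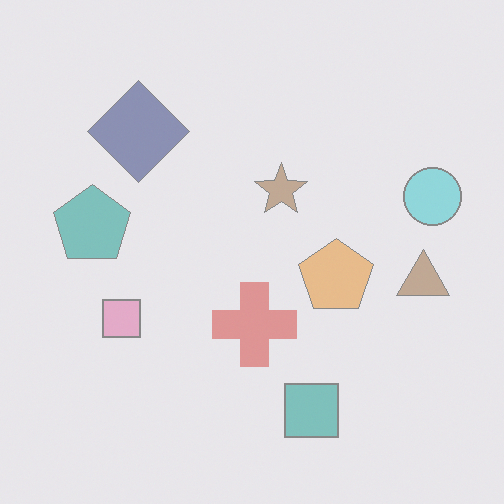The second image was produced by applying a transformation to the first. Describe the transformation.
This is the original image washed out (contrast reduced).

Tones are pushed toward mid-grey across the whole image — a global contrast change.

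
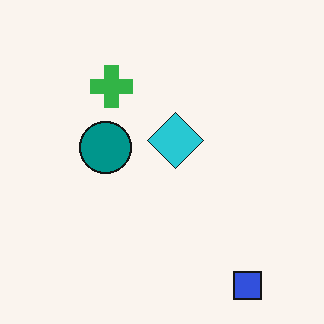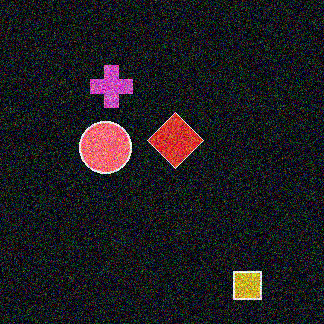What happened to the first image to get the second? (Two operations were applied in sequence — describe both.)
The transformation is: color-inverted (negative), then degraded with strong gaussian noise.

The light background has become dark and every shape's color is its complement — a photographic negative. Random speckle covers the whole image, including the flat background.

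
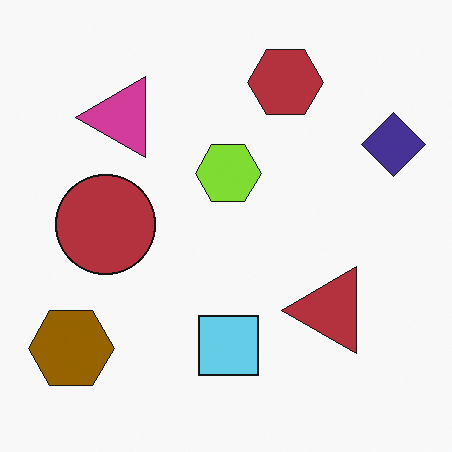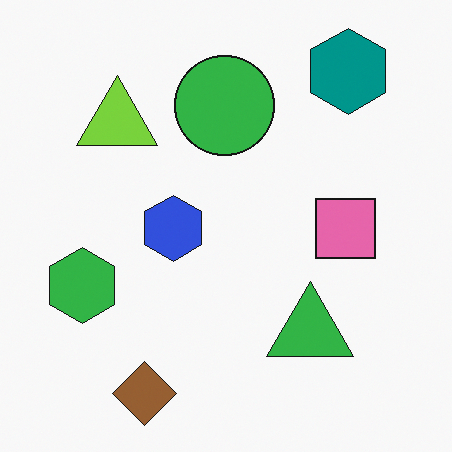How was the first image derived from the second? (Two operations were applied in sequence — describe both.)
The transformation is: hue-shifted by a large amount, then transposed (reflected across the top-left ↔ bottom-right diagonal).

Every shape's color has rotated by the same amount around the hue wheel — a uniform hue shift. Shapes have swapped their row and column positions — what was in the top-right is now in the bottom-left — a diagonal reflection.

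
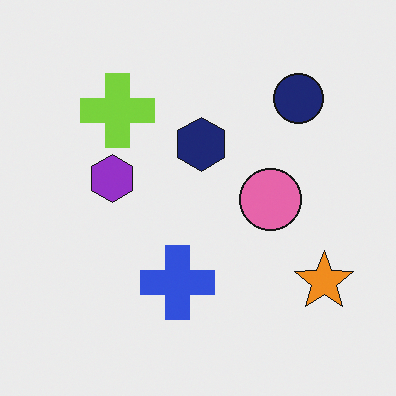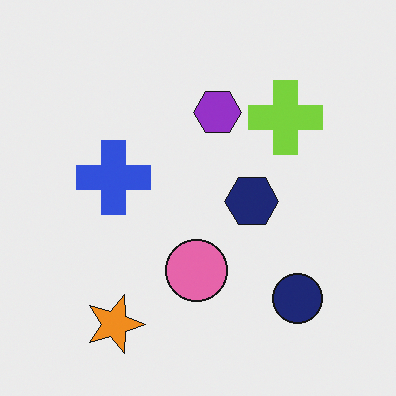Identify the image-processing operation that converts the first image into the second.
It was rotated 90° clockwise.

The orange star sits in the bottom-right of the first image and the bottom-left of the second — consistent with a whole-image 90° clockwise rotation.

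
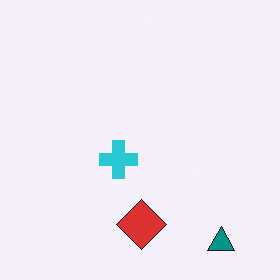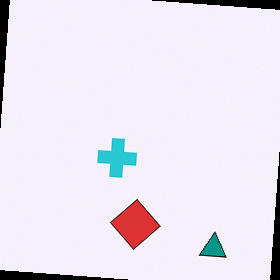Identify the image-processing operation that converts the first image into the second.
The second image is the first rotated clockwise by a small amount.

Every shape is tilted by the same angle and the image corners show triangular fill wedges — a whole-image rotation by a non-right angle.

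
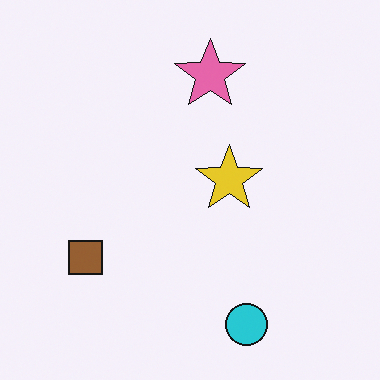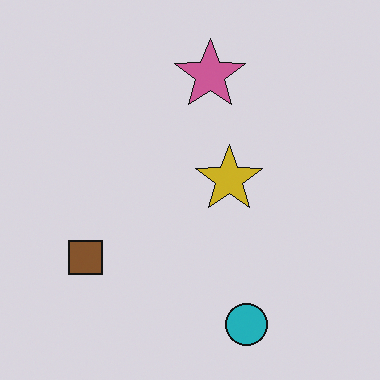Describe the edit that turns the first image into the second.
The image was darkened a little.

Every pixel — background and shapes alike — is uniformly darkened.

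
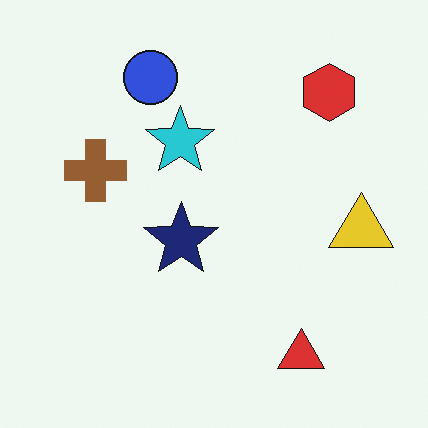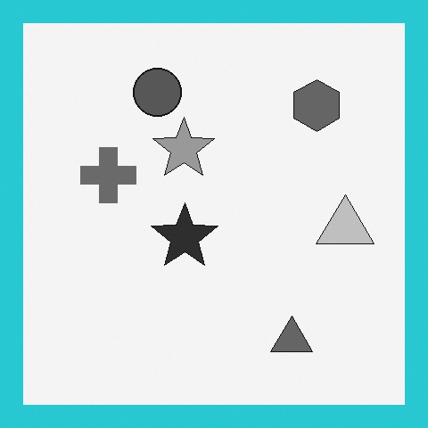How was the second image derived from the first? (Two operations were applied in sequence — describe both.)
Converted to grayscale, then framed with a cyan border.

All color is removed — every shape is now a shade of grey. A solid cyan frame runs around the edge of the second image, with the content slightly shrunk inside it.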